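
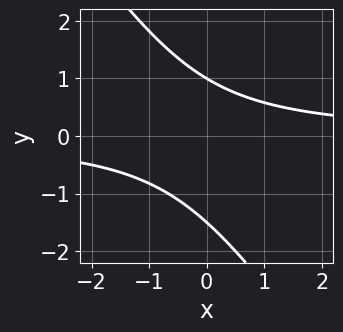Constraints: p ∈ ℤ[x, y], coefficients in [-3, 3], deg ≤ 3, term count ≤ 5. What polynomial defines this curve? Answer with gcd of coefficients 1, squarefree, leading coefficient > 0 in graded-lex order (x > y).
1. The degree is 2 — the shape is more complex than any degree-1 curve.
2. Against the integer gridlines: it meets the y-axis at y = 1 (among the integer gridlines); the curve avoids every integer x-axis point in the box.
3. The integer polynomial consistent with all of this is the stated p.

3*x*y + 2*y^2 + y - 3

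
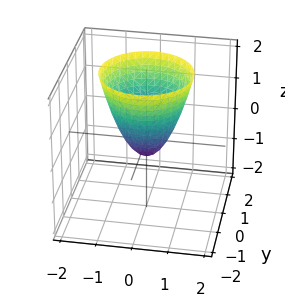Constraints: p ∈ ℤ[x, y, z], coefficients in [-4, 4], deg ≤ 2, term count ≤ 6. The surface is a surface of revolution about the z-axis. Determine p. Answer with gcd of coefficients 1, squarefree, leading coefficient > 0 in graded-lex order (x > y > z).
3*x^2 + 3*y^2 - 2*z - 1

Degree: the shape is more complex than any degree-1 surface, so deg p = 2.
Symmetries: the surface is invariant under rotation about z: p = q(x² + y², z).
Observable constraints: a circular section at z = 1 has radius exactly 1.
Assembling these constraints gives the stated polynomial.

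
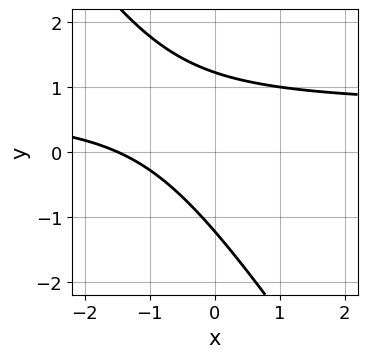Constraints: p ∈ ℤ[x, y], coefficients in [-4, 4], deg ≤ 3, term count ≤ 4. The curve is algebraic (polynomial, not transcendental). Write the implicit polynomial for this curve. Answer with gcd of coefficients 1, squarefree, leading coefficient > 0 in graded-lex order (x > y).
1. Degree: the shape is more complex than any degree-1 curve, so deg p = 2.
2. Solving for integer coefficients yields p as stated.

3*x*y + 2*y^2 - 2*x - 3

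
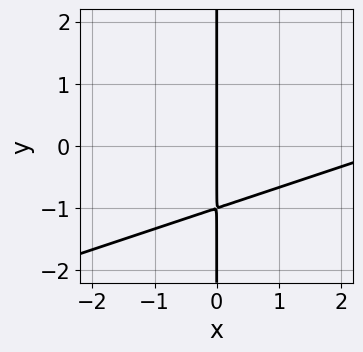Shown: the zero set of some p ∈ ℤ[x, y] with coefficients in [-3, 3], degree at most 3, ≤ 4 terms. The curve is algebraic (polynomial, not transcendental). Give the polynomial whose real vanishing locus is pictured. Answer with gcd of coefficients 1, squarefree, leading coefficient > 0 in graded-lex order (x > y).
x^2 - 3*x*y - 3*x

First, degree: a generic line meets the curve in up to 2 points, so deg p = 2.
Then, from the axis intercepts and sections: it meets the x-axis at x = 0 (among the integer gridlines); every point of the y-axis in the box is on the curve.
Finally, solving for integer coefficients yields p as stated.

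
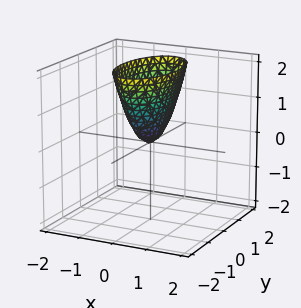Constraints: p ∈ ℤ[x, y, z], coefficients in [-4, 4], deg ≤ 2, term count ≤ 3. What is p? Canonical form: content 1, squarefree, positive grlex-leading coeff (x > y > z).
First, deg p = 2. A single bowl opening along one axis; a quadric.
Next, symmetries: the x ↦ −x reflection is a symmetry, so x appears only in even powers; it's symmetric under y → −y, forcing even powers of y.
Next, from the axis intercepts and sections: it crosses the z-axis at the gridline z = 0; it meets the y-axis at y = 0 (among the integer gridlines); it crosses the x-axis at the gridline x = 0.
Finally, solving for integer coefficients yields p as stated.

3*x^2 + y^2 - z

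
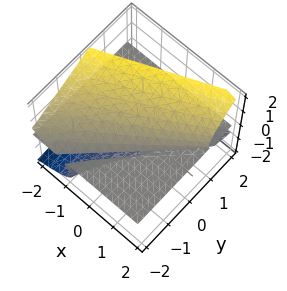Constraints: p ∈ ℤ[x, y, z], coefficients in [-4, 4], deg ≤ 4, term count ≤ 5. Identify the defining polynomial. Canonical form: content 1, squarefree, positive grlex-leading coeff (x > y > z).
1. The degree is 3 — the shape is more complex than any degree-2 surface.
2. Against the integer gridlines: the z-axis gridline crossings are at z ∈ {-1, 0, 1}; the visible x-axis segment lies entirely on the surface.
3. The integer polynomial consistent with all of this is the stated p.

2*y*z^2 - 3*z^3 - 3*x*z + 3*y*z + 3*z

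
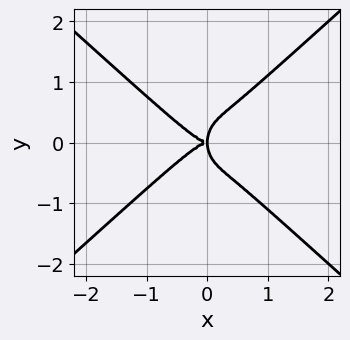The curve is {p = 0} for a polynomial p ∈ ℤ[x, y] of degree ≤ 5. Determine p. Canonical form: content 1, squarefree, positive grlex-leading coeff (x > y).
First, degree: the shape is more complex than any degree-3 curve, so deg p = 4.
Next, symmetries: mirror symmetry y ↦ −y ⇒ only even powers of y.
Next, from the axis intercepts and sections: one x-axis crossing is at x = 0; one y-axis crossing is at y = 0.
Finally, putting this together gives p.

3*x^4 - 2*x^2*y^2 - 2*y^4 + 2*x*y^2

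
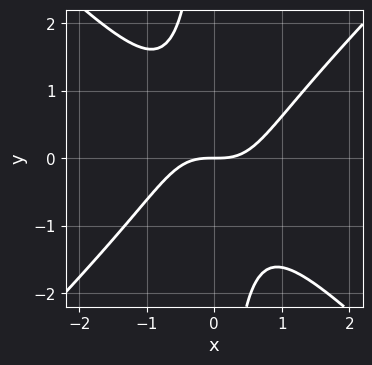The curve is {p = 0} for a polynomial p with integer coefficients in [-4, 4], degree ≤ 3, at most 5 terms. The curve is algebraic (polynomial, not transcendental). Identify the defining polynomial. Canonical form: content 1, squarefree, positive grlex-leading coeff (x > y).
x^3 - x*y^2 - y

The degree is 3 — the shape is more complex than any degree-2 curve.
From the visible intercepts: it crosses the y-axis at the gridline y = 0; it crosses the x-axis at the gridline x = 0.
The integer polynomial consistent with all of this is the stated p.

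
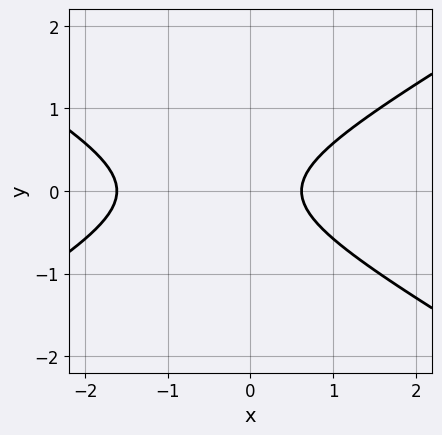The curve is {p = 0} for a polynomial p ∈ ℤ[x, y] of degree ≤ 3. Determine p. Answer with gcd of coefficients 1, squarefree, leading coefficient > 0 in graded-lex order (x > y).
First, the degree is 2 — the shape is more complex than any degree-1 curve.
Then, symmetries: the y ↦ −y reflection is a symmetry, so y appears only in even powers.
Then, from the axis intercepts and sections: no y-intercept at any integer in the box.
Finally, the integer polynomial consistent with all of this is the stated p.

x^2 - 3*y^2 + x - 1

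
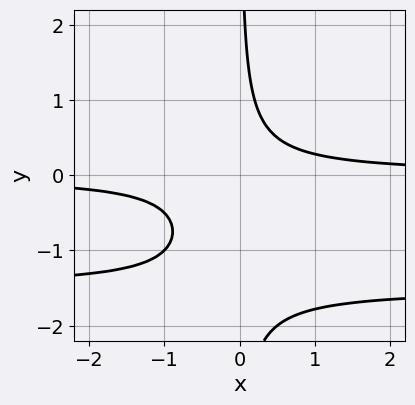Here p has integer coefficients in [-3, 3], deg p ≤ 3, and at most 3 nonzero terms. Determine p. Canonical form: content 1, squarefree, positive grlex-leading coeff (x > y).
2*x*y^2 + 3*x*y - 1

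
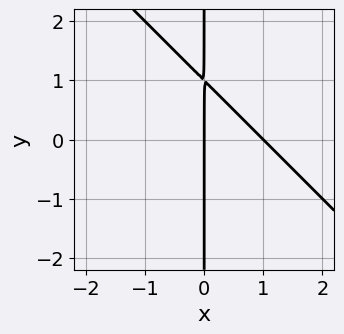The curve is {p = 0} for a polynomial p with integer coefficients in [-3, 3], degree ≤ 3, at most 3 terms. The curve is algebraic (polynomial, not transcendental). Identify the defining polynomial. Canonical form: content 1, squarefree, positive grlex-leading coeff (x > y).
First, deg p = 2. No degree-1 curve has this shape.
Then, against the integer gridlines: the visible y-axis segment lies entirely on the curve; among the integer gridlines, it crosses the x-axis at x ∈ {0, 1}.
Finally, together with the visible shape, these determine p as stated.

x^2 + x*y - x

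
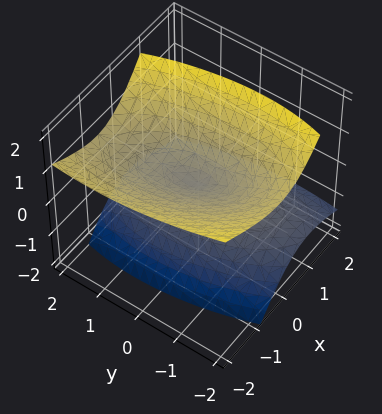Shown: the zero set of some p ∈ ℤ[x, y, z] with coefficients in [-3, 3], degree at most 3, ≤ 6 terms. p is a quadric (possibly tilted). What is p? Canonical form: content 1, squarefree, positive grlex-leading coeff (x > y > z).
3*x^2 + x*y + 3*x*z + y^2 - 3*z^2

I count 2 distinct pieces. They look like related sheets of one shape, so recover p as a whole.
The degree is 2 — the shape is more complex than any degree-1 surface.
Reading off the gridlines: one z-axis crossing is at z = 0; it crosses the x-axis at the gridline x = 0.
Assembling these constraints gives the stated polynomial.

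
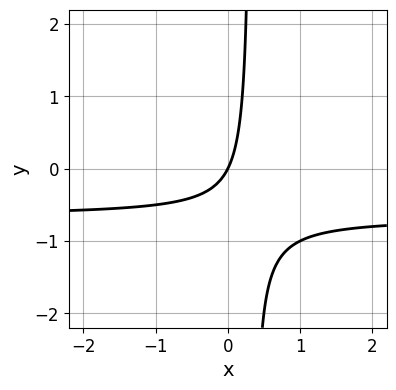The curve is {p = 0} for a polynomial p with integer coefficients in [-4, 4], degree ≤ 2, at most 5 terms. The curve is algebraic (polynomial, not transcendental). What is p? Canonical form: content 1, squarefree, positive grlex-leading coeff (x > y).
3*x*y + 2*x - y

(a) deg p = 2.
(b) From the visible intercepts: it crosses the x-axis at the gridline x = 0; one y-axis crossing is at y = 0.
(c) These observations pin down the coefficients.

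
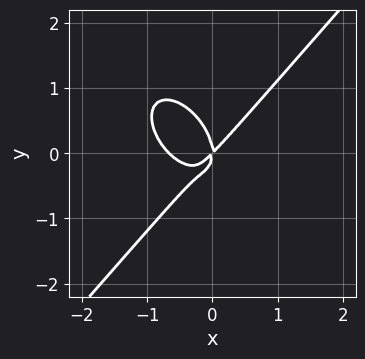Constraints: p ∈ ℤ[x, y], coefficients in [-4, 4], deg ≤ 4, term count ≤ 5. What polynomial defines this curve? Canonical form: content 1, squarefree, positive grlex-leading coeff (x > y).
First, deg p = 3. The shape is more complex than any degree-2 curve.
Then, from the visible intercepts: it crosses the x-axis at the gridline x = 0; it crosses the y-axis at the gridline y = 0.
Finally, solving for integer coefficients yields p as stated.

3*x^3 - 2*y^3 + 2*x^2 - 2*x*y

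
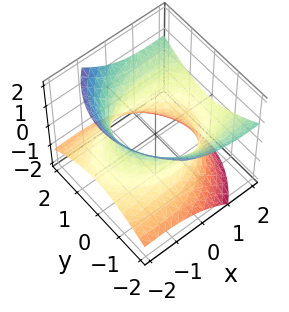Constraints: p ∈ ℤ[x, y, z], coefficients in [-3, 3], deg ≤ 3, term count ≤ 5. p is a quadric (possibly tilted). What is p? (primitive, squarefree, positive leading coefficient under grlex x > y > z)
x^2 - 3*x*z + 2*y^2 - 3*z^2 - 3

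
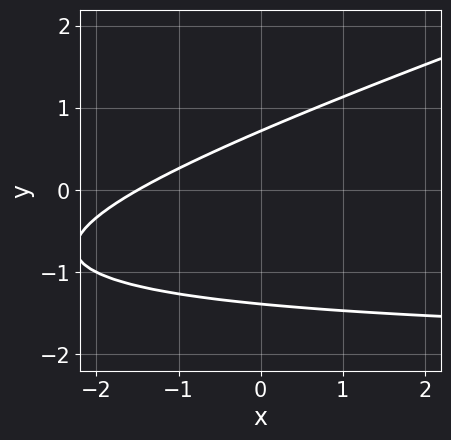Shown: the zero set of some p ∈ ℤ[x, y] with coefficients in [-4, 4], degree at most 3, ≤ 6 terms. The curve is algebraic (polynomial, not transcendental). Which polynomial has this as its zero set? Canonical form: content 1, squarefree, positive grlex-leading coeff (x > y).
First, deg p = 2. No degree-1 curve has this shape.
Finally, matching integer coefficients to the picture gives p.

x*y - 3*y^2 + 2*x - 2*y + 3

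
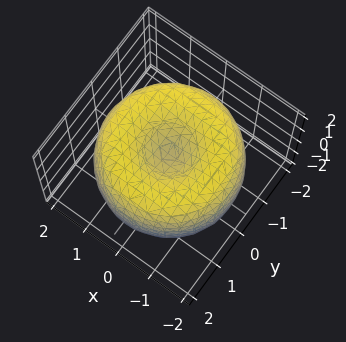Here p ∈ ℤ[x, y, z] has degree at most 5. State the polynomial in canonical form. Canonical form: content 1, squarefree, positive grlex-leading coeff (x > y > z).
The degree is 4 — the shape is more complex than any degree-3 surface.
By symmetry, the z-axis is an axis of rotation, so x and y enter only as x² + y².
Against the integer gridlines: a circular section at z = 0 has radius between 1 and 2.
Assembling these constraints gives the stated polynomial.

x^4 + 2*x^2*y^2 + y^4 - 3*x^2 - 3*y^2 + 2*z^2 - 1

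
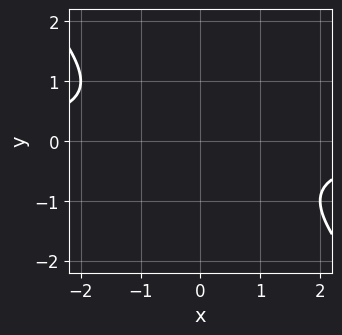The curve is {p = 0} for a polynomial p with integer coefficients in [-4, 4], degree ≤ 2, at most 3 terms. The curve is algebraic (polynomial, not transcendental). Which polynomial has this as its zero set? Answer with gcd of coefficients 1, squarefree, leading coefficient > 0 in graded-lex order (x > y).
x*y + y^2 + 1

The degree is 2 — the shape is more complex than any degree-1 curve.
From the axis intercepts and sections: it misses every integer gridline on the x-axis; it misses every integer gridline on the y-axis.
Together with the visible shape, these determine p as stated.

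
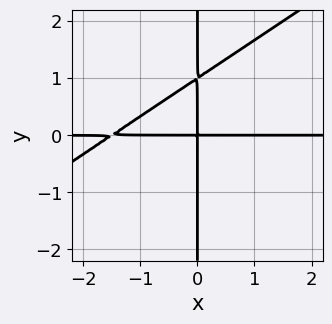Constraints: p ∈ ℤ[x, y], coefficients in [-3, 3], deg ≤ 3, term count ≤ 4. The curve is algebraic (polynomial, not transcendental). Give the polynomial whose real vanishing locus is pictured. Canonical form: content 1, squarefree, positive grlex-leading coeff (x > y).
2*x^2*y - 3*x*y^2 + 3*x*y

deg p = 3. No degree-2 curve has this shape.
Against the integer gridlines: every point of the y-axis in the box is on the curve; the visible x-axis segment lies entirely on the curve.
The integer polynomial consistent with all of this is the stated p.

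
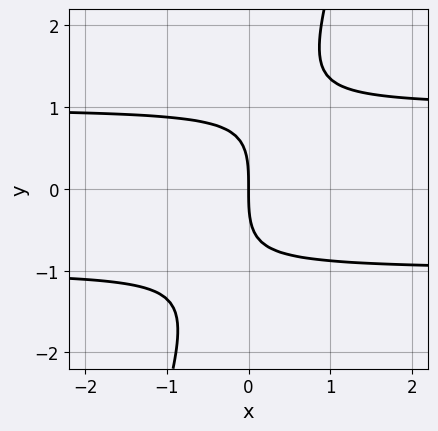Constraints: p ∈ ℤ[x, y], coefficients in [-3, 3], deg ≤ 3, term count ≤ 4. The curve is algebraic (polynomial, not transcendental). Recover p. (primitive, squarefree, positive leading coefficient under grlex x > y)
(a) The degree is 3 — a generic line meets the curve in up to 3 points.
(b) Reading off the gridlines: one y-axis crossing is at y = 0; it meets the x-axis at x = 0 (among the integer gridlines).
(c) Assembling these constraints gives the stated polynomial.

3*x*y^2 - y^3 - 3*x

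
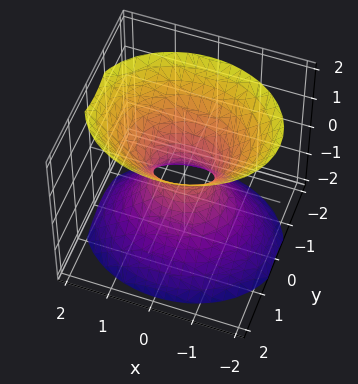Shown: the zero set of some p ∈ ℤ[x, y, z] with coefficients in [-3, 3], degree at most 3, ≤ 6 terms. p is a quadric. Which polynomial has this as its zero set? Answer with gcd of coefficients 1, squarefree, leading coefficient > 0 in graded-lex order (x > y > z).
1. Degree: an hourglass — one-sheet hyperboloid; a quadric, so deg p = 2.
2. Symmetries: mirror symmetry z ↦ −z ⇒ only even powers of z; the y ↦ −y reflection is a symmetry, so y appears only in even powers; the x ↦ −x reflection is a symmetry, so x appears only in even powers.
3. From the visible intercepts: it misses every integer gridline on the z-axis.
4. Fitting integer coefficients to these (and the overall shape) gives p.

2*x^2 + 3*y^2 - 2*z^2 - 1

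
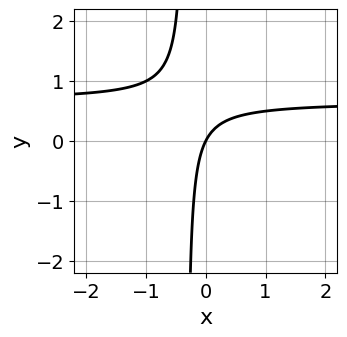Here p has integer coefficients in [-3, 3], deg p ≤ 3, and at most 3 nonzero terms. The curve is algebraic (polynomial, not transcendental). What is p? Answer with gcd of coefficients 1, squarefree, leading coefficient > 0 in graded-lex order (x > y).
(a) Degree: the shape is more complex than any degree-1 curve, so deg p = 2.
(b) Reading off the gridlines: it meets the x-axis at x = 0 (among the integer gridlines); one y-axis crossing is at y = 0.
(c) Assembling these constraints gives the stated polynomial.

3*x*y - 2*x + y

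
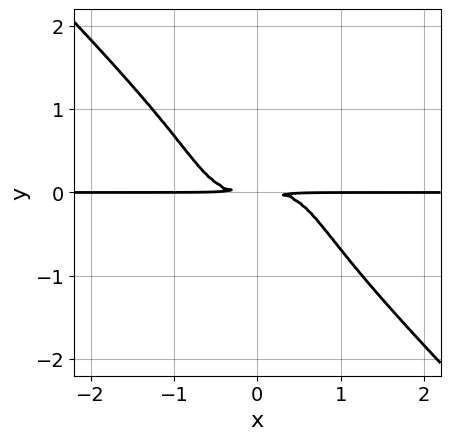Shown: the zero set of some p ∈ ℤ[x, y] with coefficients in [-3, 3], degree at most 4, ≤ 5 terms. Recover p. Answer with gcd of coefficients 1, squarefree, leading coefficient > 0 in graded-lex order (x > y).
x^3*y + y^4 + y^2

(a) The degree is 4 — no degree-3 curve has this shape.
(b) Checking where it meets the axes: every point of the x-axis in the box is on the curve.
(c) Solving for integer coefficients yields p as stated.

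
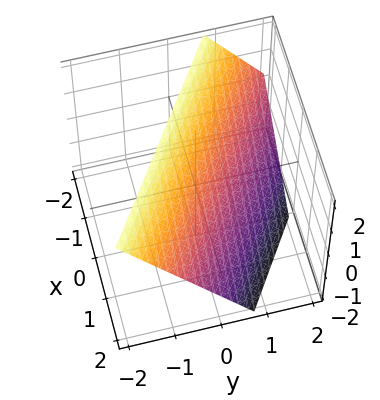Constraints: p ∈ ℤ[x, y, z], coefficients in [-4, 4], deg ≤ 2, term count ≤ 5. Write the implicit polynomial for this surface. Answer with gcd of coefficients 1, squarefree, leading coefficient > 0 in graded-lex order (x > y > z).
(a) Degree: every cross-section is a straight line — this is a plane, so deg p = 1.
(b) From the axis intercepts and sections: one z-axis crossing is at z = 1; one x-axis crossing is at x = 1.
(c) The integer polynomial consistent with all of this is the stated p.

2*x + 3*y + 2*z - 2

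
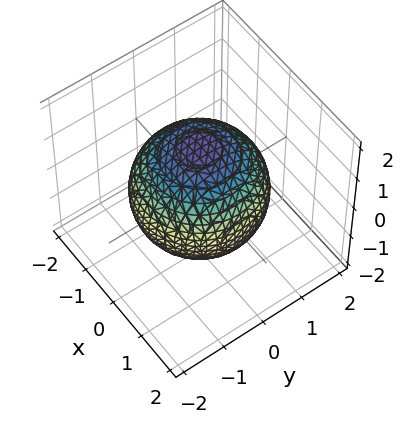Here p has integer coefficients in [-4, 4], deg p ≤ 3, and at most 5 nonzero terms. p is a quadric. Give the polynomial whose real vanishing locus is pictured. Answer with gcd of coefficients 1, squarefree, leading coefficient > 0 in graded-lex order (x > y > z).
x^2 + y^2 + z^2 - 2

deg p = 2.
Symmetries: every cross-section ⟂ z is a circle, so x, y appear only via x² + y²; it's symmetric under z → −z, forcing even powers of z.
Reading off the gridlines: a circular section at z = 1 has radius exactly 1.
Together with the visible shape, these determine p as stated.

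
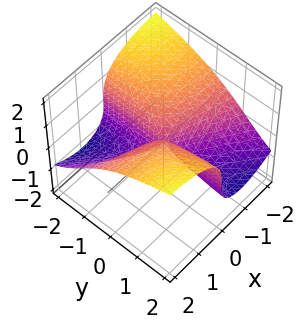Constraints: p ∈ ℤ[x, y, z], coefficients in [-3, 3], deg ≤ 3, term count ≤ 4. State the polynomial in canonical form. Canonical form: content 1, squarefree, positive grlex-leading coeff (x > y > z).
x^2*z + z^3 - x^2 - 2*x*y

(a) Degree: no degree-2 surface has this shape, so deg p = 3.
(b) Against the integer gridlines: the visible y-axis segment lies entirely on the surface; one x-axis crossing is at x = 0; it meets the z-axis at z = 0 (among the integer gridlines).
(c) Fitting integer coefficients to these (and the overall shape) gives p.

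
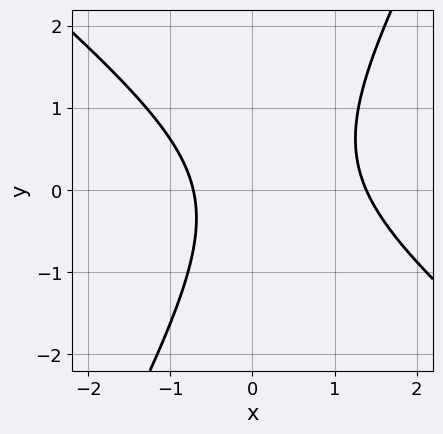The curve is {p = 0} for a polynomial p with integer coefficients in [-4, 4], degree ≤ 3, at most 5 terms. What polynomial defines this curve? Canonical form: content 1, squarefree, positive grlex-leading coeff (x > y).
3*x^2 + 2*x*y - 2*y^2 - 2*x - 3

First, the degree is 2 — no degree-1 curve has this shape.
Next, against the integer gridlines: it misses every integer gridline on the y-axis.
Finally, assembling these constraints gives the stated polynomial.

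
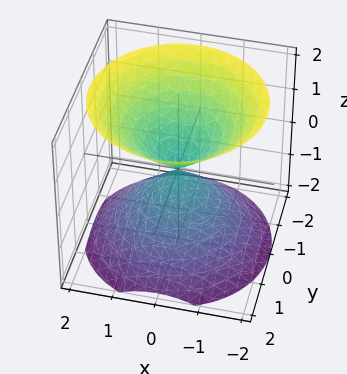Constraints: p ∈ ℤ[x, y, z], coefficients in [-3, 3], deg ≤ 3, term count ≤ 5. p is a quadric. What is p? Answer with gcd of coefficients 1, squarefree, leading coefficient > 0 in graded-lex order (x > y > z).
x^2 + y^2 - z^2

1. I count 2 distinct pieces. They look like related sheets of one shape, so recover p as a whole.
2. The degree is 2 — two nappes meeting at a single point; a quadric.
3. Symmetries: mirror symmetry z ↦ −z ⇒ only even powers of z; rotational symmetry about the z-axis ⇒ p depends on x, y only through x² + y².
4. From the visible intercepts: it meets the x-axis at x = 0 (among the integer gridlines); it meets the y-axis at y = 0 (among the integer gridlines); a circular section at z = -1 has radius exactly 1.
5. These observations pin down the coefficients.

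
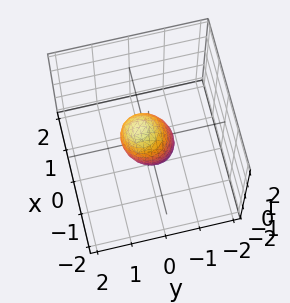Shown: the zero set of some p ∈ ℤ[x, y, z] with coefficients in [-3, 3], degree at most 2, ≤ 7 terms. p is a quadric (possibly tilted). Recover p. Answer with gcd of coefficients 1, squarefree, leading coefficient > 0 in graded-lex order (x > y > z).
2*x^2 + 2*y^2 - y*z + z^2 - 1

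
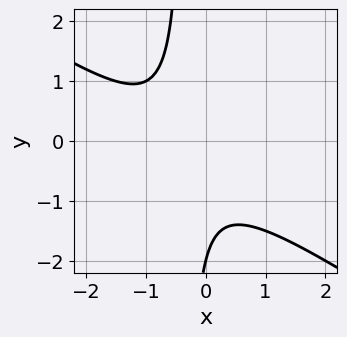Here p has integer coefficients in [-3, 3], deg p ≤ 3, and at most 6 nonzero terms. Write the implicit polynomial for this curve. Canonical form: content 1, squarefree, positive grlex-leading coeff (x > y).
2*x^2 + 3*x*y + 2*x + y + 2

1. Degree: the shape is more complex than any degree-1 curve, so deg p = 2.
2. Checking where it meets the axes: the curve avoids every integer x-axis point in the box; one y-axis crossing is at y = -2.
3. Solving for integer coefficients yields p as stated.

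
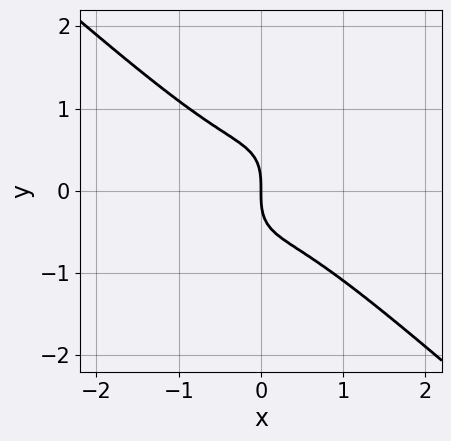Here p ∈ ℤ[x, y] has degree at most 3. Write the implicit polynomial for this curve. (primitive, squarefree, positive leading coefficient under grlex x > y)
3*x^3 - 2*x*y^2 + 2*y^3 + 2*x

First, the degree is 3 — the shape is more complex than any degree-2 curve.
Then, from the visible intercepts: it crosses the y-axis at the gridline y = 0; it meets the x-axis at x = 0 (among the integer gridlines).
Finally, matching integer coefficients to the picture gives p.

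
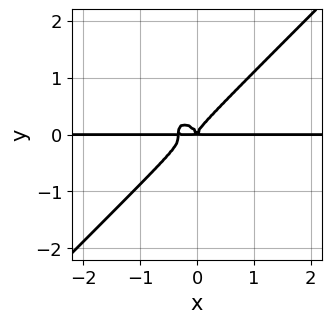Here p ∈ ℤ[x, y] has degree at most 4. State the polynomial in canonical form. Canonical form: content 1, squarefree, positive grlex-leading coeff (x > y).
deg p = 4. A generic line meets the curve in up to 4 points.
From the axis intercepts and sections: the visible x-axis segment lies entirely on the curve.
Together with the visible shape, these determine p as stated.

3*x^3*y - 3*y^4 + x^2*y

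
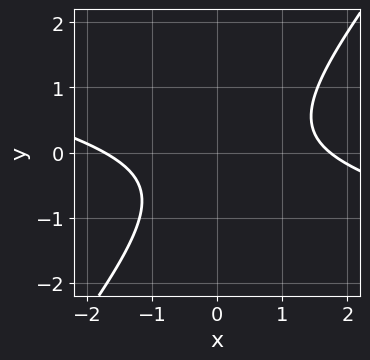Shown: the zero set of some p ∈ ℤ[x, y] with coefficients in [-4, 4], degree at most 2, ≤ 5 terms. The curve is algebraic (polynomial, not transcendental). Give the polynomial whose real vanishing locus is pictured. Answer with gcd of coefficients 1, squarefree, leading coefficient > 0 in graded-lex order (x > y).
x^2 + 3*x*y - 3*y^2 - y - 3

(a) deg p = 2.
(b) Against the integer gridlines: no y-intercept at any integer in the box.
(c) Assembling these constraints gives the stated polynomial.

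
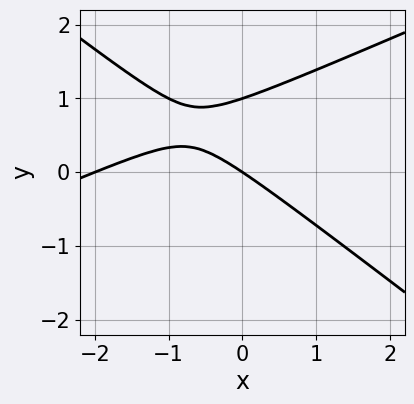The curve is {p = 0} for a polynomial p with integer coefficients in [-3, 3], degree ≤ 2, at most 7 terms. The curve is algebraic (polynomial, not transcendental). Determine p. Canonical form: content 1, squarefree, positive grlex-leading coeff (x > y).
First, deg p = 2. The shape is more complex than any degree-1 curve.
Then, checking where it meets the axes: among the integer gridlines, it crosses the x-axis at x ∈ {-2, 0}; among the integer gridlines, it crosses the y-axis at y ∈ {0, 1}.
Finally, matching integer coefficients to the picture gives p.

x^2 - x*y - 3*y^2 + 2*x + 3*y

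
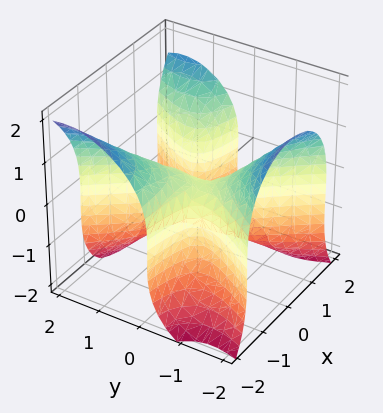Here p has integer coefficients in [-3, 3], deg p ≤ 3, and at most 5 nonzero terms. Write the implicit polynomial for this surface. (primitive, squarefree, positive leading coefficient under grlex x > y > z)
1. deg p = 3. No degree-2 surface has this shape.
2. Reading off the gridlines: it meets the x-axis at x = 0 (among the integer gridlines); among the integer gridlines, it crosses the z-axis at z ∈ {-1, 0}; it meets the y-axis at y = 0 (among the integer gridlines).
3. The integer polynomial consistent with all of this is the stated p.

2*x^2*y - y^3 - z^3 - z^2 - x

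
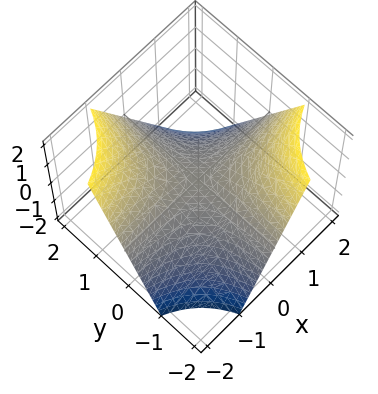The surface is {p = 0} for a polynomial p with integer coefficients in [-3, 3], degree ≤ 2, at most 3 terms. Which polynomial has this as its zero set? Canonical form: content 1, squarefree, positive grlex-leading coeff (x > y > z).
(a) The degree is 2 — a saddle surface; a quadric.
(b) Checking where it meets the axes: one z-axis crossing is at z = 0; every point of the y-axis in the box is on the surface.
(c) Fitting integer coefficients to these (and the overall shape) gives p. Check: (-2, 0, 0) on the x-axis lies on the surface, and p(-2, 0, 0) = 0. ✓

x*y + z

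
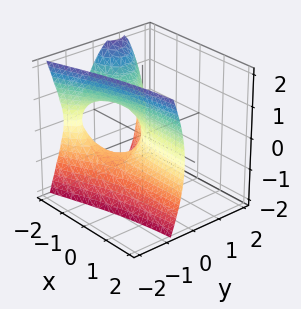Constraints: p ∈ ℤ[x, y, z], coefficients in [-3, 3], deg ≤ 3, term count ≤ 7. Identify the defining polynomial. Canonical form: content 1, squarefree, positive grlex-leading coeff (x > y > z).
First, the degree is 3 — no degree-2 surface has this shape.
Next, from the axis intercepts and sections: it meets the z-axis at z = 0 (among the integer gridlines); it crosses the y-axis at the gridline y = 0.
Finally, solving for integer coefficients yields p as stated.

2*y^3 + 3*x*y + z^2 + x + 2*y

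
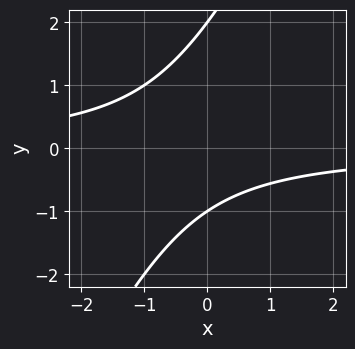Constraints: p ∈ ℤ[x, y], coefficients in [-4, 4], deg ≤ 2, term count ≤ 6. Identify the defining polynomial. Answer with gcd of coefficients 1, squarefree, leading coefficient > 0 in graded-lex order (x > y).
First, degree: no degree-1 curve has this shape, so deg p = 2.
Then, from the visible intercepts: it misses every integer gridline on the x-axis; the y-axis gridline crossings are at y ∈ {-1, 2}.
Finally, together with the visible shape, these determine p as stated.

2*x*y - y^2 + y + 2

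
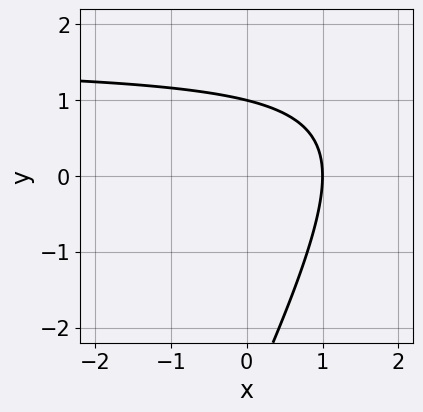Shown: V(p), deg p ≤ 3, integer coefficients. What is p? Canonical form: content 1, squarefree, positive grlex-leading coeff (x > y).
2*x*y - y^2 - 3*x - 2*y + 3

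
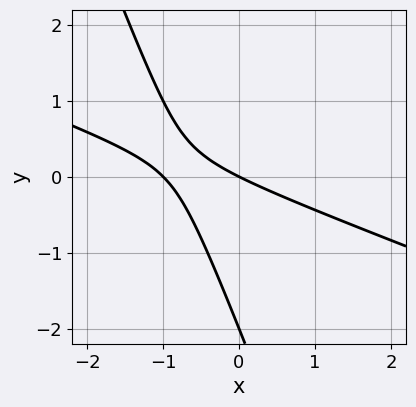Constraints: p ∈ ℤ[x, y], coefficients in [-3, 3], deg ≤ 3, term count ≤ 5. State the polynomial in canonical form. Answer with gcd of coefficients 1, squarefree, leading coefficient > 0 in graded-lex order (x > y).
x^2 + 3*x*y + y^2 + x + 2*y

First, degree: no degree-1 curve has this shape, so deg p = 2.
Next, observable constraints: the y-axis gridline crossings are at y ∈ {-2, 0}; among the integer gridlines, it crosses the x-axis at x ∈ {-1, 0}.
Finally, putting this together gives p.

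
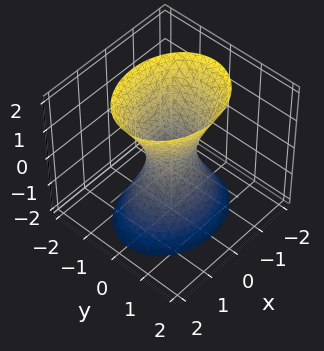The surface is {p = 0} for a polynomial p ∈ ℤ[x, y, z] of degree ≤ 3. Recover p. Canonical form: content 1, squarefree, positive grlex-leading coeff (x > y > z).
2*x^2 + 3*y^2 - z^2 - 1

deg p = 2. One connected sheet with a waist; a quadric.
Symmetries: the y ↦ −y reflection is a symmetry, so y appears only in even powers; it's symmetric under z → −z, forcing even powers of z; mirror symmetry x ↦ −x ⇒ only even powers of x.
From the visible intercepts: no z-intercept at any integer in the box.
These observations pin down the coefficients.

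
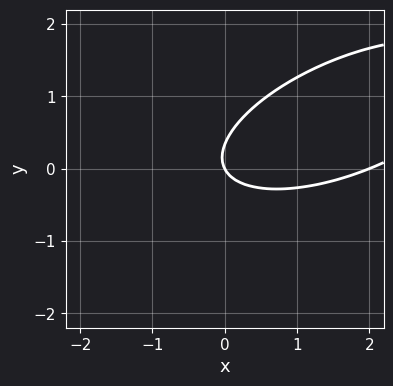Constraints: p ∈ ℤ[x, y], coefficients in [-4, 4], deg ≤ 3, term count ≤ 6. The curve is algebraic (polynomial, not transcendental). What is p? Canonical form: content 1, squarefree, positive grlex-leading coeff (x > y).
x^2 - 2*x*y + 3*y^2 - 2*x - y

(a) The degree is 2 — no degree-1 curve has this shape.
(b) Checking where it meets the axes: it crosses the y-axis at the gridline y = 0; among the integer gridlines, it crosses the x-axis at x ∈ {0, 2}.
(c) Fitting integer coefficients to these (and the overall shape) gives p.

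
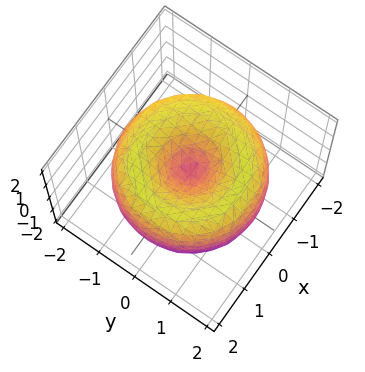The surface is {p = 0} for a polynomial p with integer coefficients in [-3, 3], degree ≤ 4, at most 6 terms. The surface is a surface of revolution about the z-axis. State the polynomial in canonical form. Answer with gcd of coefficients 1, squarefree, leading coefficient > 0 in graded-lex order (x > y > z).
x^4 + 2*x^2*y^2 + y^4 - 3*x^2 - 3*y^2 + 2*z^2

(a) Degree: a generic line meets the surface in up to 4 points, so deg p = 4.
(b) Symmetries: rotational symmetry about the z-axis ⇒ p depends on x, y only through x² + y².
(c) Observable constraints: a circular section at z = 1 has radius exactly 1; it meets the z-axis at z = 0 (among the integer gridlines).
(d) Assembling these constraints gives the stated polynomial.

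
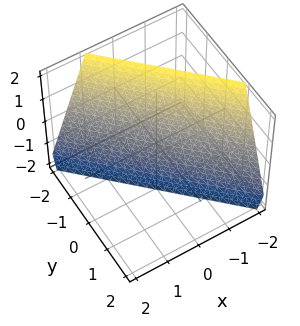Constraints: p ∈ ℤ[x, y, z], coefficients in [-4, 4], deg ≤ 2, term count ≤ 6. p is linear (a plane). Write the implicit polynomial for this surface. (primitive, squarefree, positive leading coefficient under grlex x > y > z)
3*x + 3*y + z + 2

1. The degree is 1 — every cross-section is a straight line — this is a plane.
2. Against the integer gridlines: it crosses the z-axis at the gridline z = -2.
3. The integer polynomial consistent with all of this is the stated p.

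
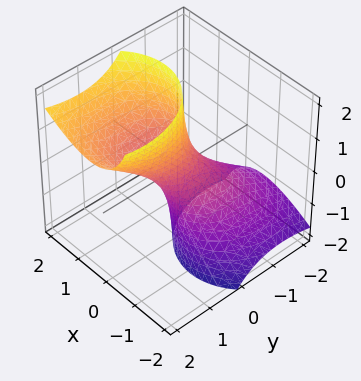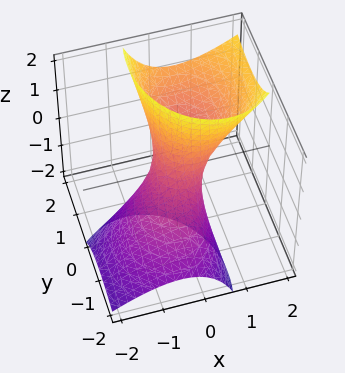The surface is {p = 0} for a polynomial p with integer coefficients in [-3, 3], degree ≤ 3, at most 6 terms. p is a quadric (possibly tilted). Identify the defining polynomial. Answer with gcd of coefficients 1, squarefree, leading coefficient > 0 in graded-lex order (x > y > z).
First, the degree is 2 — a generic line meets the surface in up to 2 points.
Then, reading off the gridlines: no z-intercept at any integer in the box.
Finally, putting this together gives p.

3*x^2 - 3*x*z + 2*y^2 - 3*y*z - 1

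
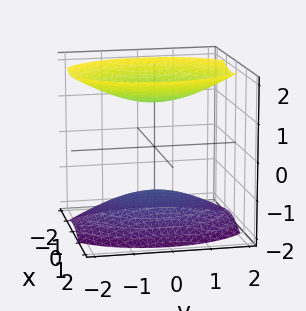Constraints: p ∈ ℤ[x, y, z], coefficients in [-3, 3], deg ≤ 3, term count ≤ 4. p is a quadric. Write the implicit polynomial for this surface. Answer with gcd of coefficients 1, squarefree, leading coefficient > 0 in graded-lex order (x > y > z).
The picture has 2 separate pieces. They look like related sheets of one shape, so recover p as a whole.
deg p = 2. Two separate bowl-shaped sheets opening away from each other; a quadric.
Symmetries: mirror symmetry x ↦ −x ⇒ only even powers of x; the y ↦ −y reflection is a symmetry, so y appears only in even powers; mirror symmetry z ↦ −z ⇒ only even powers of z.
Reading off the gridlines: it misses every integer gridline on the y-axis; it misses every integer gridline on the x-axis.
Together with the visible shape, these determine p as stated.

2*x^2 + y^2 - 2*z^2 + 3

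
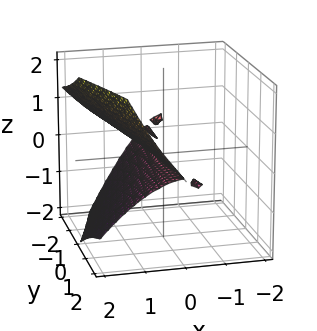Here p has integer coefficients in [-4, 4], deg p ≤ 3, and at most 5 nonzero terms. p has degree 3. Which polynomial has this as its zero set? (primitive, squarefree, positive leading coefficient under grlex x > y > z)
x^3 + x*y*z - 2*z^2

(a) There are 2 components. Treating them together as one polynomial.
(b) Degree: a generic line meets the surface in up to 3 points, so deg p = 3.
(c) Checking where it meets the axes: the visible y-axis segment lies entirely on the surface; one x-axis crossing is at x = 0.
(d) Putting this together gives p.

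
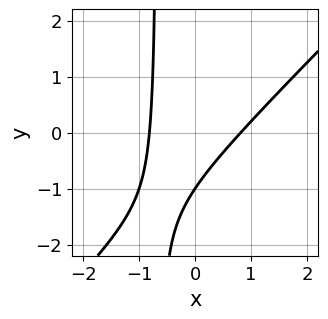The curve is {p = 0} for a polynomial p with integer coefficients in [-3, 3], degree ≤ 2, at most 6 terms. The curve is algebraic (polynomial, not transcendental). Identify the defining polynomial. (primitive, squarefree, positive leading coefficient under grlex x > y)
Degree: the shape is more complex than any degree-1 curve, so deg p = 2.
Reading off the gridlines: it crosses the y-axis at the gridline y = -1.
Assembling these constraints gives the stated polynomial.

3*x^2 - 3*x*y - 2*y - 2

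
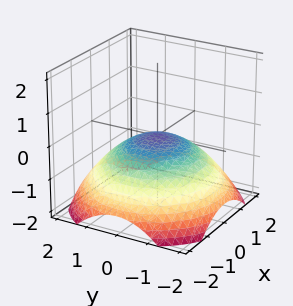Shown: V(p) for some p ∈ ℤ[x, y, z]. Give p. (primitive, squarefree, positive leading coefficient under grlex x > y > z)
First, degree: a single bowl opening along one axis; a quadric, so deg p = 2.
Then, by symmetry, the z-axis is an axis of rotation, so x and y enter only as x² + y².
Then, observable constraints: it meets the y-axis at y = 0 (among the integer gridlines); a circular section at z = -1 has radius between 1 and 2; it crosses the x-axis at the gridline x = 0; it crosses the z-axis at the gridline z = 0.
Finally, assembling these constraints gives the stated polynomial.

x^2 + y^2 + 3*z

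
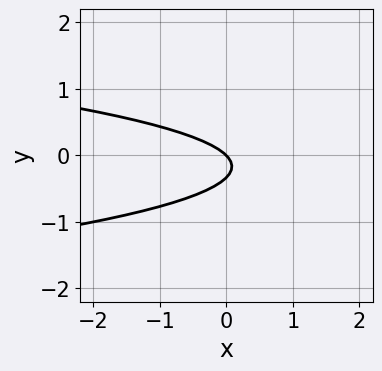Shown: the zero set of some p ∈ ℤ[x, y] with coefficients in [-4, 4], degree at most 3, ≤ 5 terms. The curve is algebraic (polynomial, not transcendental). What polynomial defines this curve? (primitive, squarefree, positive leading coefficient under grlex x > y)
3*y^2 + x + y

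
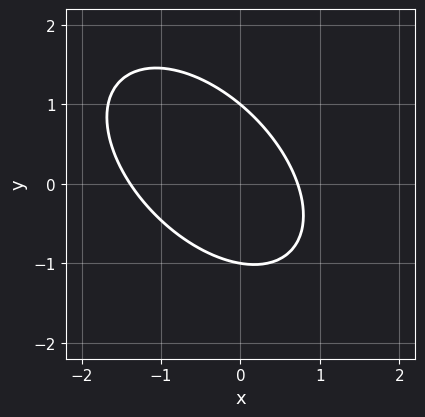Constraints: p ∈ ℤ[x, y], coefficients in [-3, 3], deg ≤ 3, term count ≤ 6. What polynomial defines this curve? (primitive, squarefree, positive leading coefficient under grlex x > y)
3*x^2 + 3*x*y + 3*y^2 + 2*x - 3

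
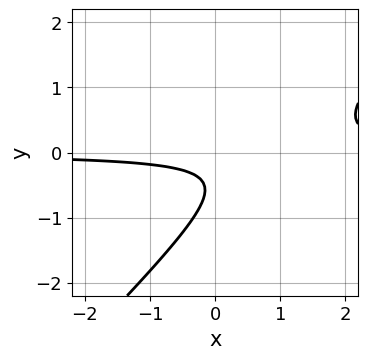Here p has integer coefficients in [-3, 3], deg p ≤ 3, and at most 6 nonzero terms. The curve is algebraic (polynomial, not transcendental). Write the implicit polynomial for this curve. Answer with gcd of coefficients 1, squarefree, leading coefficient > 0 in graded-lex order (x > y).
1. deg p = 2. The shape is more complex than any degree-1 curve.
2. Against the integer gridlines: no x-intercept at any integer in the box; the curve avoids every integer y-axis point in the box.
3. Fitting integer coefficients to these (and the overall shape) gives p.

3*x*y - 3*y^2 - 3*y - 1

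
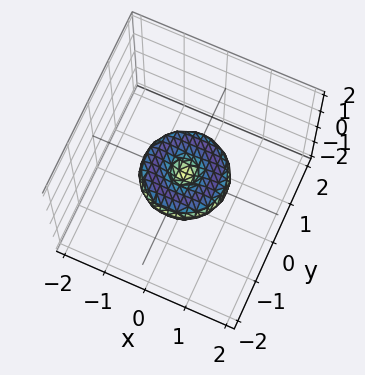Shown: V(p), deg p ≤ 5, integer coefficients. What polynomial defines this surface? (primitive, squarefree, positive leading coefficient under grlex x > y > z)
x^4 + 2*x^2*y^2 + y^4 - x^2 - y^2 + 2*z^2

The degree is 4 — no degree-3 surface has this shape.
Symmetries: rotational symmetry about the z-axis ⇒ p depends on x, y only through x² + y².
Checking where it meets the axes: a circular section at z = 0 has radius exactly 1; the x-axis gridline crossings are at x ∈ {-1, 0, 1}.
Matching integer coefficients to the picture gives p. Check: (0, -1, 0) on the y-axis lies on the surface, and p(0, -1, 0) = 0. ✓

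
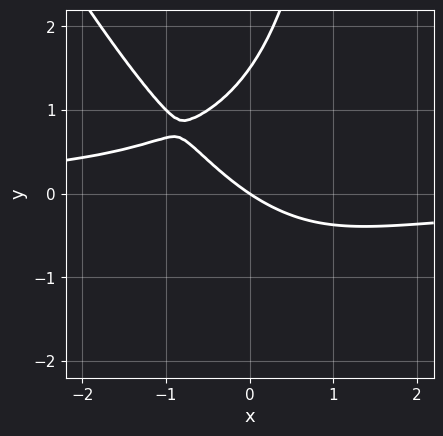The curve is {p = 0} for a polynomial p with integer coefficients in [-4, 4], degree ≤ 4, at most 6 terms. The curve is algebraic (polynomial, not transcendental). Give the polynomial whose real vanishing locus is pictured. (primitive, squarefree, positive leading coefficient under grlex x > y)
2*x^2*y + x*y^2 - 2*y^2 + 2*x + 3*y

(a) The degree is 3 — no degree-2 curve has this shape.
(b) Reading off the gridlines: one y-axis crossing is at y = 0; it meets the x-axis at x = 0 (among the integer gridlines).
(c) These observations pin down the coefficients.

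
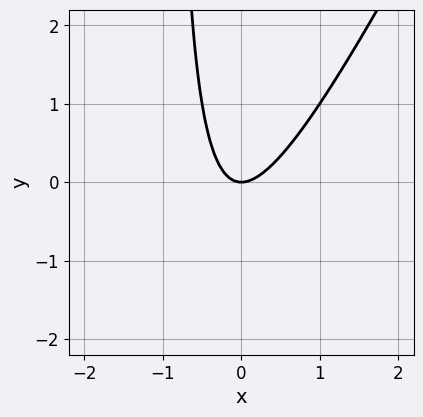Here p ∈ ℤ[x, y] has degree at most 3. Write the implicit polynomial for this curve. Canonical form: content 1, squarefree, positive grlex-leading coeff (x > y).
2*x^2 - x*y - y

First, degree: the shape is more complex than any degree-1 curve, so deg p = 2.
Then, against the integer gridlines: it meets the x-axis at x = 0 (among the integer gridlines); one y-axis crossing is at y = 0.
Finally, solving for integer coefficients yields p as stated.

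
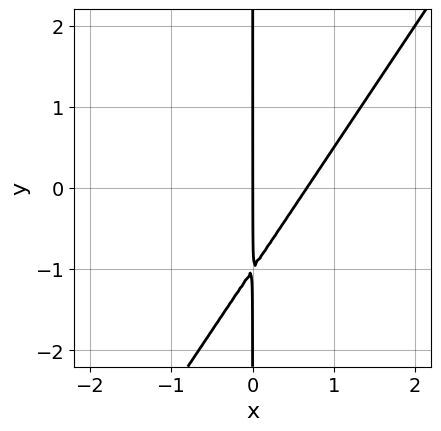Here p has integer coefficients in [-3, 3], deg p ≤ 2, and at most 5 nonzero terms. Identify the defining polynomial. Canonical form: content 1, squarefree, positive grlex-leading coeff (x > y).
3*x^2 - 2*x*y - 2*x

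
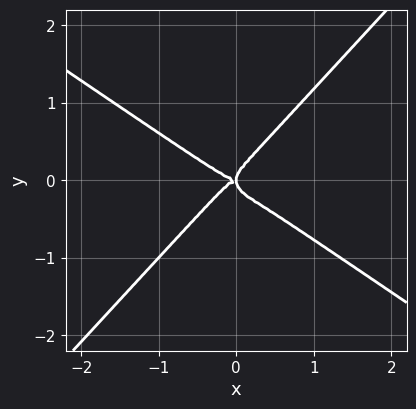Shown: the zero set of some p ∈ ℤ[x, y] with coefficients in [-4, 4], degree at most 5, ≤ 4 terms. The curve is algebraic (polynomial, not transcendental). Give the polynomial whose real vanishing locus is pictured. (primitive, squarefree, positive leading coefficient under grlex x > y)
2*x^4 + 2*x^3*y - 3*y^4 + x*y^2

1. Degree: a generic line meets the curve in up to 4 points, so deg p = 4.
2. From the axis intercepts and sections: it meets the x-axis at x = 0 (among the integer gridlines); it crosses the y-axis at the gridline y = 0.
3. Matching integer coefficients to the picture gives p.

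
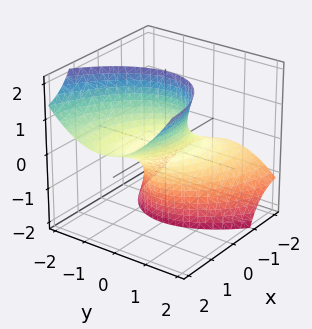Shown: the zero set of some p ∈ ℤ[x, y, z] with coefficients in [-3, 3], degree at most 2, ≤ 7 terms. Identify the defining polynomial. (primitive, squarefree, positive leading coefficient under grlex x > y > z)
x^2 + x*y - 3*x*z + 2*y^2 - 1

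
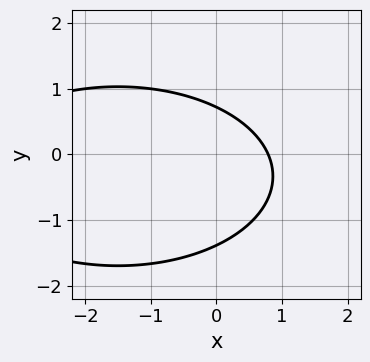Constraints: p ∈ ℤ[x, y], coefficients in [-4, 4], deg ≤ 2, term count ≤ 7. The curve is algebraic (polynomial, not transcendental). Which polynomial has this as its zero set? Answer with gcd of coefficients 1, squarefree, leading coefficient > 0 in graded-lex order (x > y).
1. Degree: the shape is more complex than any degree-1 curve, so deg p = 2.
2. Matching integer coefficients to the picture gives p.

x^2 + 3*y^2 + 3*x + 2*y - 3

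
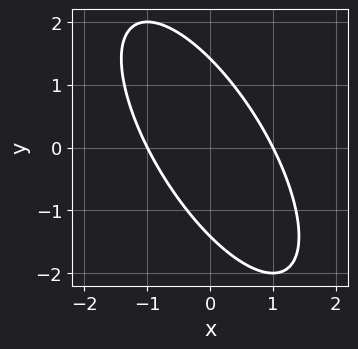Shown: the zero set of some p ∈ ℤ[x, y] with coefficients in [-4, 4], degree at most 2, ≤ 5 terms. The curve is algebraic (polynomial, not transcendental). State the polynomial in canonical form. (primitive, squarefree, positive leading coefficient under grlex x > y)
2*x^2 + 2*x*y + y^2 - 2

The degree is 2 — no degree-1 curve has this shape.
Against the integer gridlines: the x-axis gridline crossings are at x ∈ {-1, 1}.
Assembling these constraints gives the stated polynomial.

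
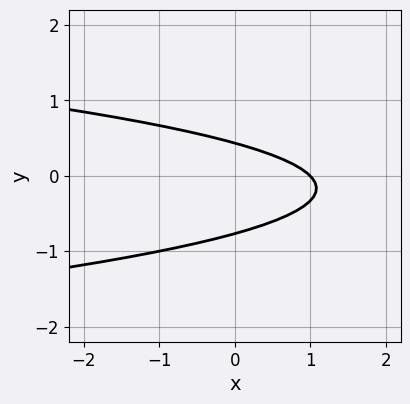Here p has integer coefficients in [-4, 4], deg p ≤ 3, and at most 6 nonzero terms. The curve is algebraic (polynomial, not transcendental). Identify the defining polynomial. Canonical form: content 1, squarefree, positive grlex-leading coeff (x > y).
(a) deg p = 2. A generic line meets the curve in up to 2 points.
(b) Checking where it meets the axes: it meets the x-axis at x = 1 (among the integer gridlines).
(c) Matching integer coefficients to the picture gives p.

3*y^2 + x + y - 1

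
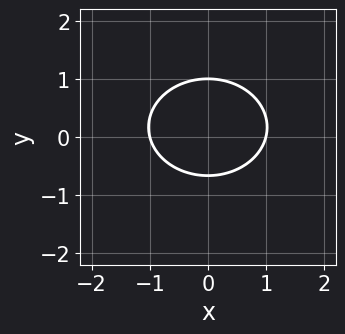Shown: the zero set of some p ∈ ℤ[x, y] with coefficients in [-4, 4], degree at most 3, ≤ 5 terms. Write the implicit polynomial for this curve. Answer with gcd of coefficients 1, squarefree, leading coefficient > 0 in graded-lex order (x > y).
The degree is 2 — no degree-1 curve has this shape.
Symmetries: it's symmetric under x → −x, forcing even powers of x.
From the axis intercepts and sections: among the integer gridlines, it crosses the x-axis at x ∈ {-1, 1}; it crosses the y-axis at the gridline y = 1.
Matching integer coefficients to the picture gives p.

2*x^2 + 3*y^2 - y - 2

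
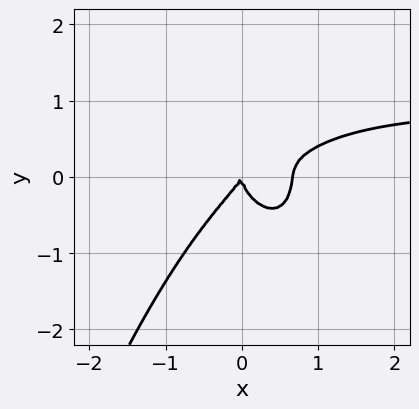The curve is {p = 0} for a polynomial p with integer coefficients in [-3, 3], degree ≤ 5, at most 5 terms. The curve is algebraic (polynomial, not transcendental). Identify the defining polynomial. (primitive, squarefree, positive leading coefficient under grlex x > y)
3*x^3*y - 3*x^3 + 3*y^3 + 2*x^2 - x*y

First, the degree is 4 — no degree-3 curve has this shape.
Then, checking where it meets the axes: it meets the x-axis at x = 0 (among the integer gridlines); it meets the y-axis at y = 0 (among the integer gridlines).
Finally, assembling these constraints gives the stated polynomial.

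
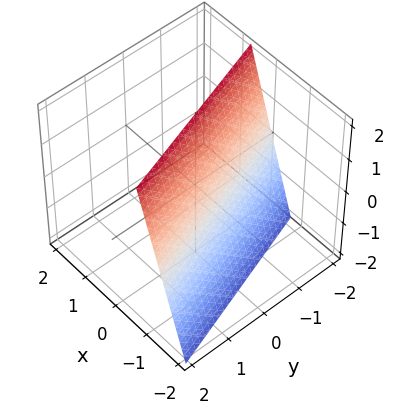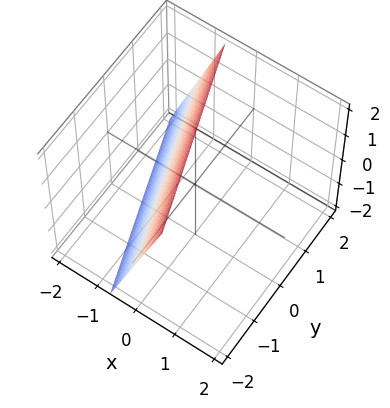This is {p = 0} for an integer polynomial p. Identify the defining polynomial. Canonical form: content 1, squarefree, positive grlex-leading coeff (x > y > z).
Degree: the surface is flat (a plane), so deg p = 1.
Checking where it meets the axes: one z-axis crossing is at z = 2; it crosses the y-axis at the gridline y = -2.
Solving for integer coefficients yields p as stated.

3*x + y - z + 2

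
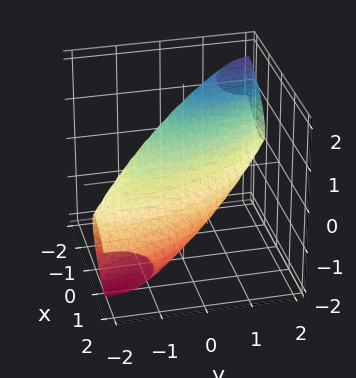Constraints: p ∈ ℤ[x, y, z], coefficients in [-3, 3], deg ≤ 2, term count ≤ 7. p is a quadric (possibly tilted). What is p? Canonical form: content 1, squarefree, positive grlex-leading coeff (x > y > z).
1. The degree is 2 — a generic line meets the surface in up to 2 points.
2. From the visible intercepts: among the integer gridlines, it crosses the x-axis at x ∈ {-1, 1}.
3. These observations pin down the coefficients.

2*x^2 + 2*x*y + 3*x*z + y^2 + 3*z^2 - 2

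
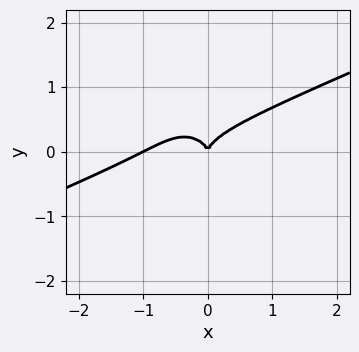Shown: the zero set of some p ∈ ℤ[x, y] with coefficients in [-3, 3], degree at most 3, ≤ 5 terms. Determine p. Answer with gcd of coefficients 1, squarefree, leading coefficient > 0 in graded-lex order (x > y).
x^3 - 2*x^2*y - 2*y^3 + x^2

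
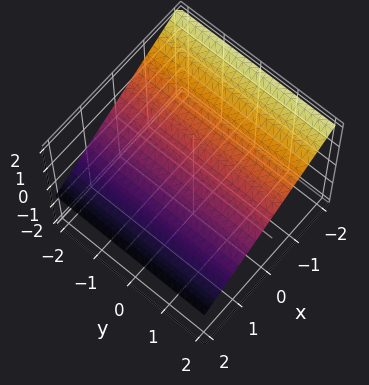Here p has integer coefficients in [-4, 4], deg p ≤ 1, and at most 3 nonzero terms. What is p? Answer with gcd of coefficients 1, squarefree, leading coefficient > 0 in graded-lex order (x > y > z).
Degree: every cross-section is a straight line — this is a plane, so deg p = 1.
Checking where it meets the axes: it misses every integer gridline on the y-axis; it meets the x-axis at x = 1 (among the integer gridlines).
Matching integer coefficients to the picture gives p.

2*x + 3*z - 2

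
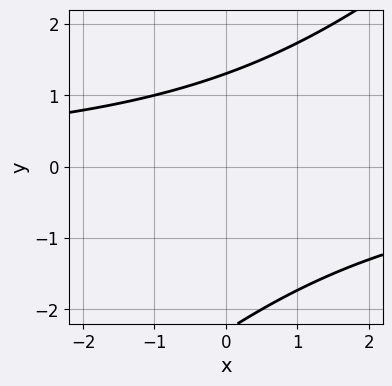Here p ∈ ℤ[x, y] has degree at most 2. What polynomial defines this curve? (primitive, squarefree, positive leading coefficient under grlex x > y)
1. deg p = 2. The shape is more complex than any degree-1 curve.
2. Observable constraints: the curve avoids every integer x-axis point in the box.
3. Together with the visible shape, these determine p as stated.

x*y - y^2 - y + 3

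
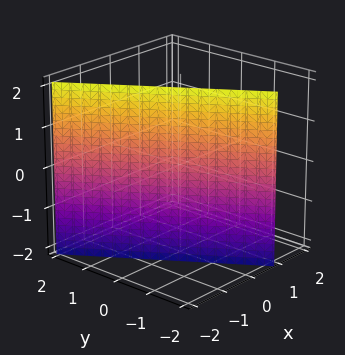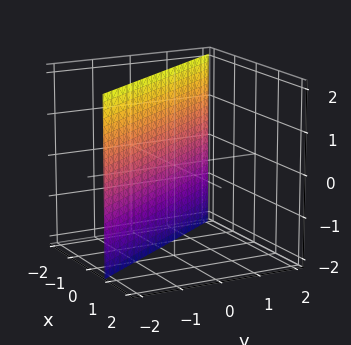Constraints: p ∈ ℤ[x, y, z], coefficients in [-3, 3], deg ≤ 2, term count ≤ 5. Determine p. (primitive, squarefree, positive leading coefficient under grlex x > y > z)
3*x + 2*y + 2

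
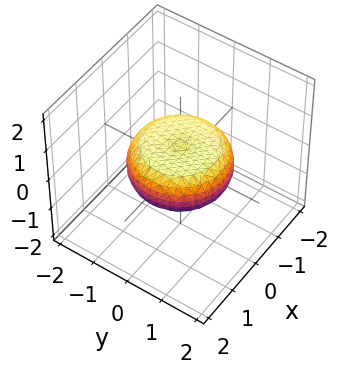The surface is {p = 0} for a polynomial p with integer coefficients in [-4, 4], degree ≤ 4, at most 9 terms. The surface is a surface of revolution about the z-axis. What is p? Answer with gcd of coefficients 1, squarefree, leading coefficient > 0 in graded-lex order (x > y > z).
1. Degree: the shape is more complex than any degree-3 surface, so deg p = 4.
2. Symmetries: the surface is invariant under rotation about z: p = q(x² + y², z).
3. Observable constraints: a circular section at z = 0 has radius between 1 and 2.
4. Putting this together gives p.

x^4 + 2*x^2*y^2 + y^4 - x^2 - y^2 + 3*z^2 - 1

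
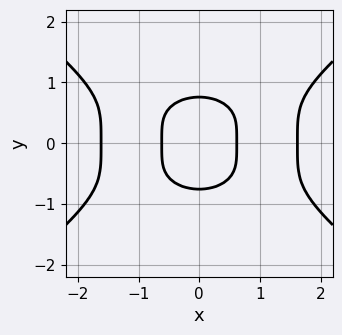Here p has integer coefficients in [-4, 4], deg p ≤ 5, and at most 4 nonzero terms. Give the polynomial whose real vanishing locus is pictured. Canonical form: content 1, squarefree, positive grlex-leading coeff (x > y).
x^4 - 3*y^4 - 3*x^2 + 1

The degree is 4 — no degree-3 curve has this shape.
Symmetries: mirror symmetry x ↦ −x ⇒ only even powers of x; mirror symmetry y ↦ −y ⇒ only even powers of y.
Matching integer coefficients to the picture gives p.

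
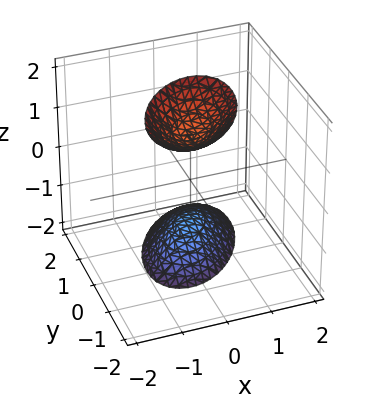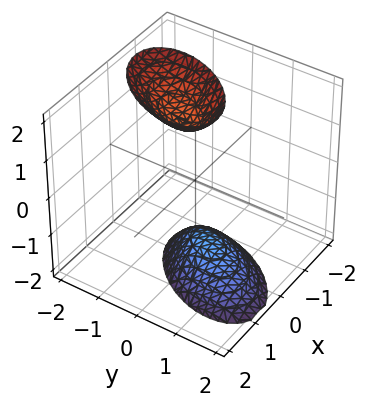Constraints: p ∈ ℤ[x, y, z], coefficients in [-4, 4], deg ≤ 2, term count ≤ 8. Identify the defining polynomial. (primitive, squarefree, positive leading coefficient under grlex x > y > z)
First, I count 2 distinct pieces.
Then, deg p = 2.
Then, reading off the gridlines: the surface avoids every integer x-axis point in the box; it misses every integer gridline on the y-axis.
Finally, solving for integer coefficients yields p as stated.

3*x^2 - 2*x*y + 2*y^2 + y*z - z^2 + 2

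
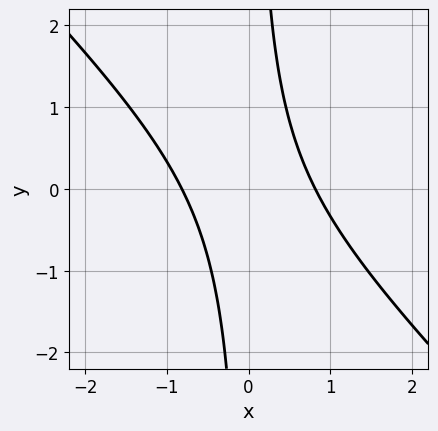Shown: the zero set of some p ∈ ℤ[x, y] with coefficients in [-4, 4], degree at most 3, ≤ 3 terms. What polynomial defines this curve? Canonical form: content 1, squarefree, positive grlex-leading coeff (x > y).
First, the degree is 2 — the shape is more complex than any degree-1 curve.
Next, from the axis intercepts and sections: the curve avoids every integer y-axis point in the box.
Finally, these observations pin down the coefficients.

3*x^2 + 3*x*y - 2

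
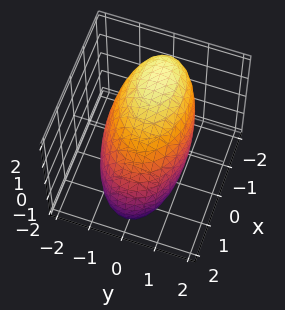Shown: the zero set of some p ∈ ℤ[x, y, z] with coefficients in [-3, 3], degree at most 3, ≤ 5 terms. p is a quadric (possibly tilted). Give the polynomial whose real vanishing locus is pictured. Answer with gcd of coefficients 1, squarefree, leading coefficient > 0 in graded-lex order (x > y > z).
x^2 + x*z + 2*y^2 + z^2 - 3

1. deg p = 2.
2. Putting this together gives p.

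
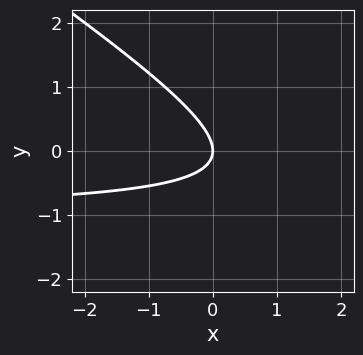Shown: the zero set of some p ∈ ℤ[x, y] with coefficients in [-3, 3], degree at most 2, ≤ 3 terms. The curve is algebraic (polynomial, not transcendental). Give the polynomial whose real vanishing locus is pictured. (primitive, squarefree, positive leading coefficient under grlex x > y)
2*x*y + 3*y^2 + 2*x

(a) deg p = 2. The shape is more complex than any degree-1 curve.
(b) Against the integer gridlines: it meets the x-axis at x = 0 (among the integer gridlines); it meets the y-axis at y = 0 (among the integer gridlines).
(c) The integer polynomial consistent with all of this is the stated p.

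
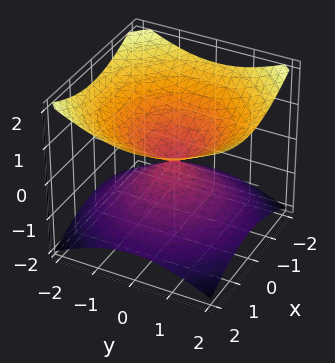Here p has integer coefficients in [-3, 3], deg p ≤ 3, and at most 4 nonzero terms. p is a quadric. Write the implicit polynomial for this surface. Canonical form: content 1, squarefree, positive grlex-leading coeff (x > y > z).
x^2 + y^2 - 2*z^2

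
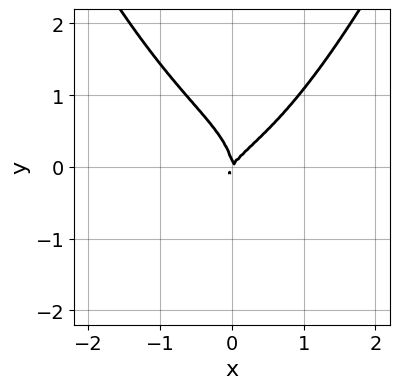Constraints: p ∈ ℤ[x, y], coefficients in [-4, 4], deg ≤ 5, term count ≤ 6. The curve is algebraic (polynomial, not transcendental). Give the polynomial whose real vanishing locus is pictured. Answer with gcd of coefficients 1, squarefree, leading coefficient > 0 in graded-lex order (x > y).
3*x^4 - 3*y^3 + 3*x^2 - 2*x*y

1. Degree: the shape is more complex than any degree-3 curve, so deg p = 4.
2. From the axis intercepts and sections: it meets the x-axis at x = 0 (among the integer gridlines); it meets the y-axis at y = 0 (among the integer gridlines).
3. Putting this together gives p.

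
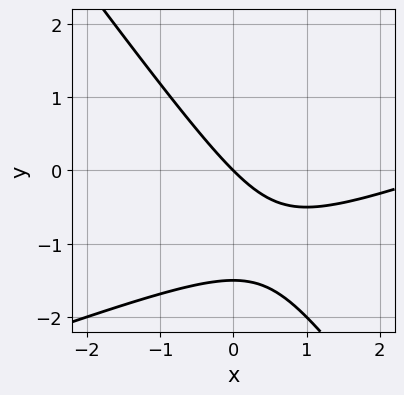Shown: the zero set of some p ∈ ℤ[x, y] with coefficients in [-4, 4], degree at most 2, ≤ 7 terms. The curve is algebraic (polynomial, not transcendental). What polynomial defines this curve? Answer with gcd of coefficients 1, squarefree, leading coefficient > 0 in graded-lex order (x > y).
x^2 - 2*x*y - 2*y^2 - 3*x - 3*y

1. The degree is 2 — a generic line meets the curve in up to 2 points.
2. From the visible intercepts: one y-axis crossing is at y = 0; one x-axis crossing is at x = 0.
3. Putting this together gives p.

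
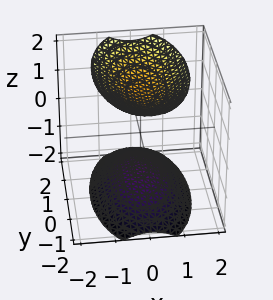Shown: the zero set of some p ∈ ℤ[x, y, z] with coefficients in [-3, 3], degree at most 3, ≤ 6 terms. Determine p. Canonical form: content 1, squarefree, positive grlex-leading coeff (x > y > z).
3*x^2 + y^2 - 2*z^2 + 3

1. There are 2 components. They look like related sheets of one shape, so recover p as a whole.
2. The degree is 2 — two sheets facing apart; a quadric.
3. Symmetries: mirror symmetry z ↦ −z ⇒ only even powers of z; it's symmetric under x → −x, forcing even powers of x; mirror symmetry y ↦ −y ⇒ only even powers of y.
4. Checking where it meets the axes: no y-intercept at any integer in the box; the surface avoids every integer x-axis point in the box.
5. Assembling these constraints gives the stated polynomial.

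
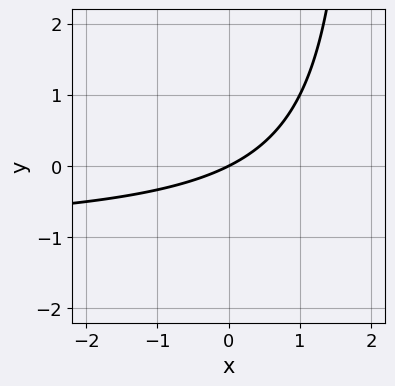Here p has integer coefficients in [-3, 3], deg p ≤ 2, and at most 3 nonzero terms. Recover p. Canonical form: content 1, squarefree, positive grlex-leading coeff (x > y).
(a) deg p = 2. No degree-1 curve has this shape.
(b) Against the integer gridlines: it meets the x-axis at x = 0 (among the integer gridlines); it meets the y-axis at y = 0 (among the integer gridlines).
(c) Assembling these constraints gives the stated polynomial.

x*y + x - 2*y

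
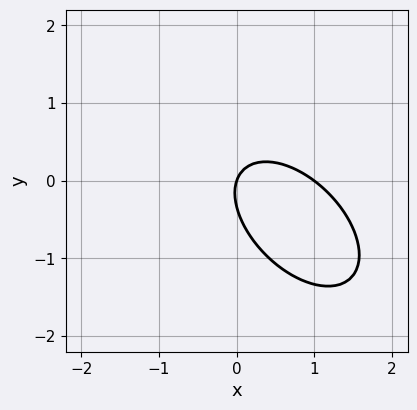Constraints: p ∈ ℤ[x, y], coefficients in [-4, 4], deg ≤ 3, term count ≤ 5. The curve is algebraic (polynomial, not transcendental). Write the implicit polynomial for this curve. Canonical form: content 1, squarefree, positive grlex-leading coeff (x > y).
First, degree: a generic line meets the curve in up to 2 points, so deg p = 2.
Next, against the integer gridlines: among the integer gridlines, it crosses the x-axis at x ∈ {0, 1}; it crosses the y-axis at the gridline y = 0.
Finally, fitting integer coefficients to these (and the overall shape) gives p.

3*x^2 + 3*x*y + 3*y^2 - 3*x + y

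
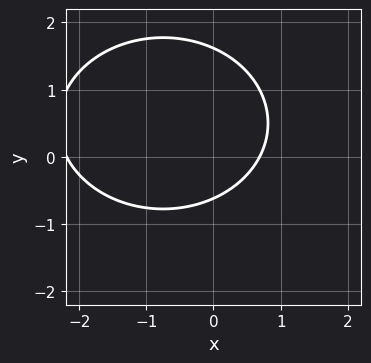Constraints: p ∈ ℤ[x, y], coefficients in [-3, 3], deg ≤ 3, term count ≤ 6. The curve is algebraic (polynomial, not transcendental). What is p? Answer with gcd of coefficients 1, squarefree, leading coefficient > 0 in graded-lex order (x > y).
2*x^2 + 3*y^2 + 3*x - 3*y - 3

(a) Degree: a generic line meets the curve in up to 2 points, so deg p = 2.
(b) Solving for integer coefficients yields p as stated.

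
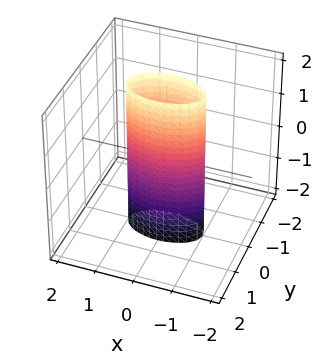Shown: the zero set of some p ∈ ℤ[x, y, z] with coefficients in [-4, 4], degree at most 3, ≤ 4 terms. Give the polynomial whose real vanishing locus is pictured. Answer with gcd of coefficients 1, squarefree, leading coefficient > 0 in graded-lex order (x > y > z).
First, the degree is 2 — constant cross-section along one axis; a quadric.
Then, symmetries: mirror symmetry y ↦ −y ⇒ only even powers of y; the x ↦ −x reflection is a symmetry, so x appears only in even powers; it's symmetric under z → −z, forcing even powers of z.
Next, checking where it meets the axes: the x-axis gridline crossings are at x ∈ {-1, 1}; it misses every integer gridline on the z-axis.
Finally, together with the visible shape, these determine p as stated.

x^2 + 3*y^2 - 1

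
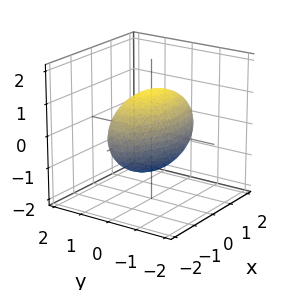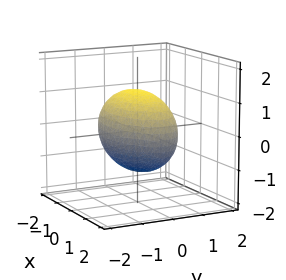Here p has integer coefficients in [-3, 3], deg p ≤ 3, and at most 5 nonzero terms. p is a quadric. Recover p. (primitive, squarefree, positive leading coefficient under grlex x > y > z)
x^2 + 3*y^2 + 2*z^2 - 3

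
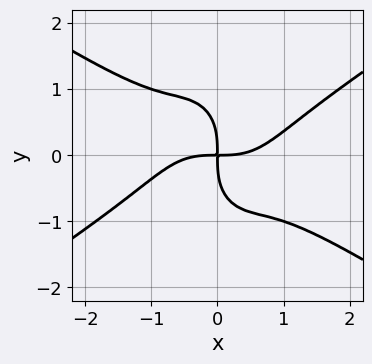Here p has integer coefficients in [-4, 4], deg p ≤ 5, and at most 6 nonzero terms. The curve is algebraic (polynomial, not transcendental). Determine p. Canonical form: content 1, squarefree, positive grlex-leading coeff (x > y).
x^4 - 2*x^2*y^2 - y^4 - 2*x*y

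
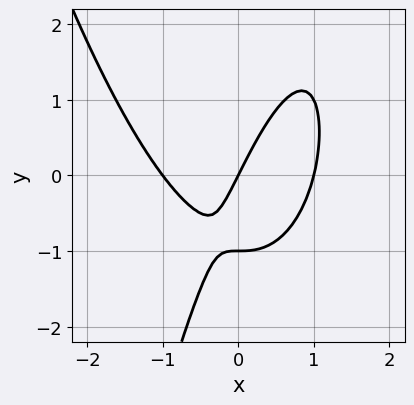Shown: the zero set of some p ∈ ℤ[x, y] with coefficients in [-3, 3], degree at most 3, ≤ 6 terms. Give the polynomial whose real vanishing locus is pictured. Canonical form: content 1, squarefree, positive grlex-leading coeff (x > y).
2*x^3 - 2*x*y + y^2 - 2*x + y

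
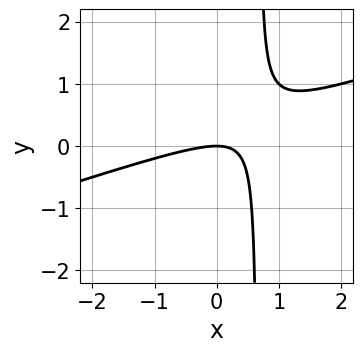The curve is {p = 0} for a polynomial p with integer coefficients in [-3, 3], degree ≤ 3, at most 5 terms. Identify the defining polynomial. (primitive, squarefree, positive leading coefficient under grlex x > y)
1. The degree is 2 — a generic line meets the curve in up to 2 points.
2. From the visible intercepts: one x-axis crossing is at x = 0; it crosses the y-axis at the gridline y = 0.
3. Putting this together gives p.

x^2 - 3*x*y + 2*y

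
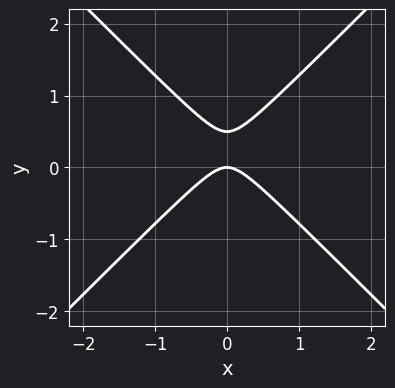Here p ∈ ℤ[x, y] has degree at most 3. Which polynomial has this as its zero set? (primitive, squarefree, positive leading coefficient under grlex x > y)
2*x^2 - 2*y^2 + y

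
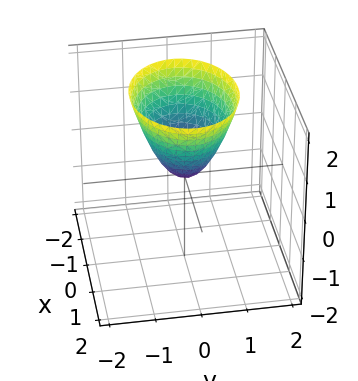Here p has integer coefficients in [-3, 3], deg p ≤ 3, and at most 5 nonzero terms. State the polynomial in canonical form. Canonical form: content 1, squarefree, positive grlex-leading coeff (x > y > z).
1. Degree: a paraboloid; a quadric, so deg p = 2.
2. Symmetries: mirror symmetry y ↦ −y ⇒ only even powers of y; it's symmetric under x → −x, forcing even powers of x.
3. From the visible intercepts: it crosses the x-axis at the gridline x = 0; it crosses the z-axis at the gridline z = 0; it meets the y-axis at y = 0 (among the integer gridlines).
4. Together with the visible shape, these determine p as stated.

2*x^2 + 3*y^2 - 2*z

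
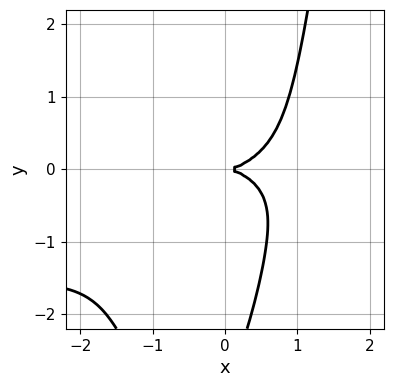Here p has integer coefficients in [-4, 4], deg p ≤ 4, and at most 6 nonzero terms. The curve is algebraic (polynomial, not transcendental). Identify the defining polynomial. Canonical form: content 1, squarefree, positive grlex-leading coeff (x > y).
2*x^2*y^2 + x^3 + 2*x*y^2 - y^3 - 3*y^2

(a) The degree is 4 — the shape is more complex than any degree-3 curve.
(b) Against the integer gridlines: it crosses the x-axis at the gridline x = 0; it meets the y-axis at y = 0 (among the integer gridlines).
(c) These observations pin down the coefficients.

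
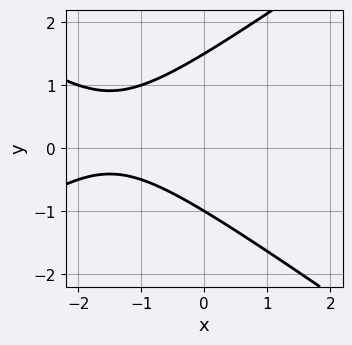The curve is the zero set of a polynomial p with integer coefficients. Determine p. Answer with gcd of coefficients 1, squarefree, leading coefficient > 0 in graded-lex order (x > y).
x^2 - 2*y^2 + 3*x + y + 3

1. The degree is 2 — no degree-1 curve has this shape.
2. From the visible intercepts: no x-intercept at any integer in the box; it meets the y-axis at y = -1 (among the integer gridlines).
3. Putting this together gives p.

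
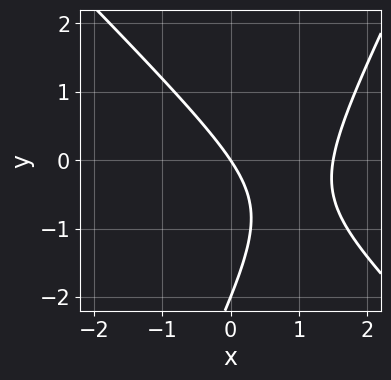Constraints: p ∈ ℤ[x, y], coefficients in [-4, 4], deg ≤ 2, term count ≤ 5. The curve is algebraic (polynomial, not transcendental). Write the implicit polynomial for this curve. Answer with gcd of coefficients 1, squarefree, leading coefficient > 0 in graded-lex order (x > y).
2*x^2 + x*y - y^2 - 3*x - 2*y

deg p = 2. The shape is more complex than any degree-1 curve.
Reading off the gridlines: among the integer gridlines, it crosses the y-axis at y ∈ {-2, 0}; it crosses the x-axis at the gridline x = 0.
The integer polynomial consistent with all of this is the stated p.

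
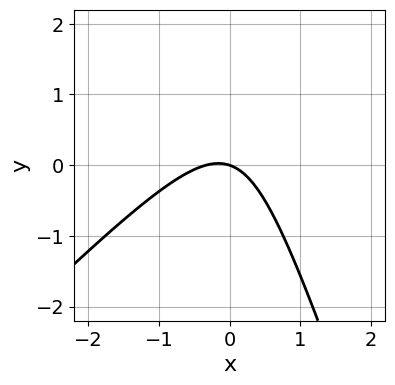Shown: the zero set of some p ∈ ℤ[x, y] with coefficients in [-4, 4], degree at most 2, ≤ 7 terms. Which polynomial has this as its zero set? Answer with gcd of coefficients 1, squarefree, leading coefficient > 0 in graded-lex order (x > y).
1. Degree: no degree-1 curve has this shape, so deg p = 2.
2. Checking where it meets the axes: one x-axis crossing is at x = 0; it crosses the y-axis at the gridline y = 0.
3. Fitting integer coefficients to these (and the overall shape) gives p.

3*x^2 - 2*x*y - y^2 + x + 3*y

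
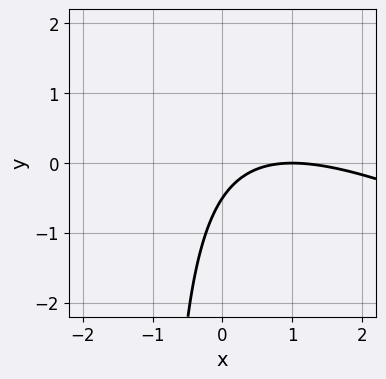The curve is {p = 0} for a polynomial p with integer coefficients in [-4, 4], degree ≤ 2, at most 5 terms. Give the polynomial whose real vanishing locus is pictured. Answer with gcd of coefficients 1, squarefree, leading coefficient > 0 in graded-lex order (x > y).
deg p = 2. No degree-1 curve has this shape.
From the axis intercepts and sections: one x-axis crossing is at x = 1.
These observations pin down the coefficients.

x^2 + 2*x*y - 2*x + 2*y + 1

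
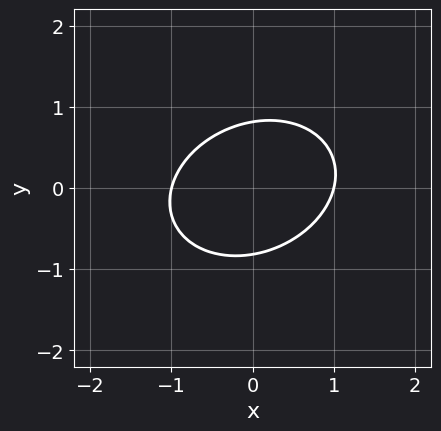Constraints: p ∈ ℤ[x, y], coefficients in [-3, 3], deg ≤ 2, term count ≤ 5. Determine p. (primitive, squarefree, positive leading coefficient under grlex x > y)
(a) The degree is 2 — no degree-1 curve has this shape.
(b) Observable constraints: the x-axis gridline crossings are at x ∈ {-1, 1}.
(c) Together with the visible shape, these determine p as stated.

2*x^2 - x*y + 3*y^2 - 2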